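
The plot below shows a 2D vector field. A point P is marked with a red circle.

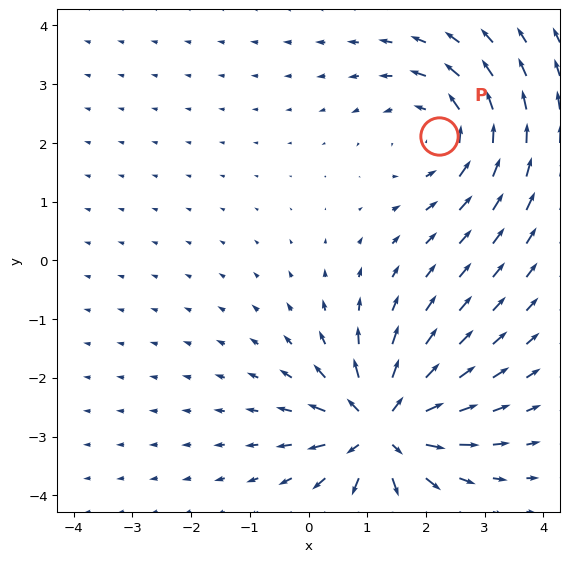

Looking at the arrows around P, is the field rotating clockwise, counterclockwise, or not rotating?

counterclockwise

Near P at (2.2, 2.1) the arrows circulate counterclockwise. The curl (z-component) there is about +3; positive curl means counterclockwise rotation.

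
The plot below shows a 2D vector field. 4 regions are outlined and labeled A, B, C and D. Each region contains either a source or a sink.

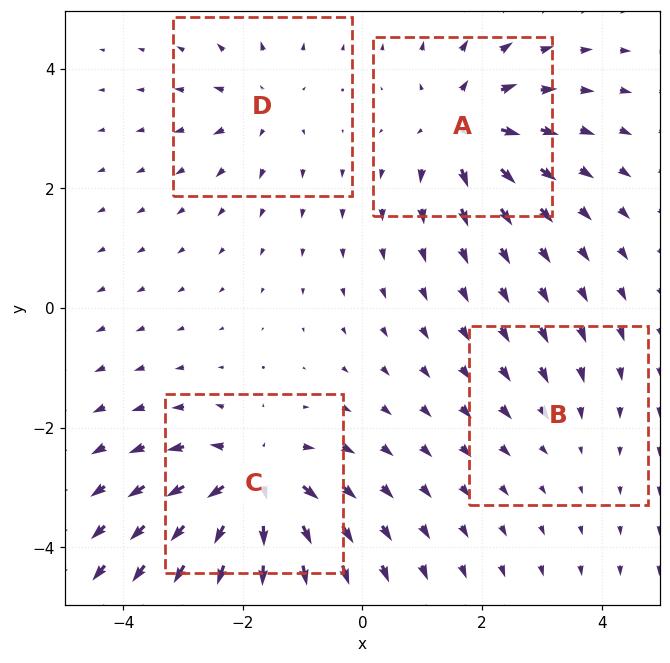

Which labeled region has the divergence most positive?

Divergence at each region's feature centre — A: about +6, B: about -2, C: about +8, D: about +4. Region C is most positive.

C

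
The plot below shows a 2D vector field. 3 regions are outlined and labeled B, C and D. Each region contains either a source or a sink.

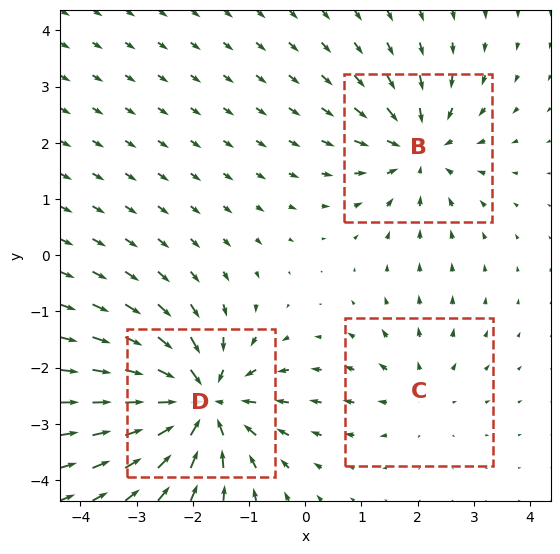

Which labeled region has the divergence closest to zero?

C

Divergence at each region's feature centre — B: about -4, C: about +2, D: about -6. Region C is closest to zero.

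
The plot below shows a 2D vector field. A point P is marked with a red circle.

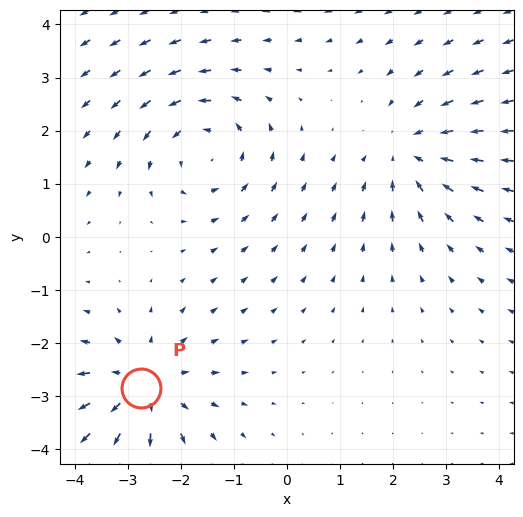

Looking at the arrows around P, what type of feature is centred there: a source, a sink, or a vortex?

At P (-2.7, -2.8) the arrows spread outward. Divergence about +3, curl ≈0 — positive divergence with near-zero curl is a source.

source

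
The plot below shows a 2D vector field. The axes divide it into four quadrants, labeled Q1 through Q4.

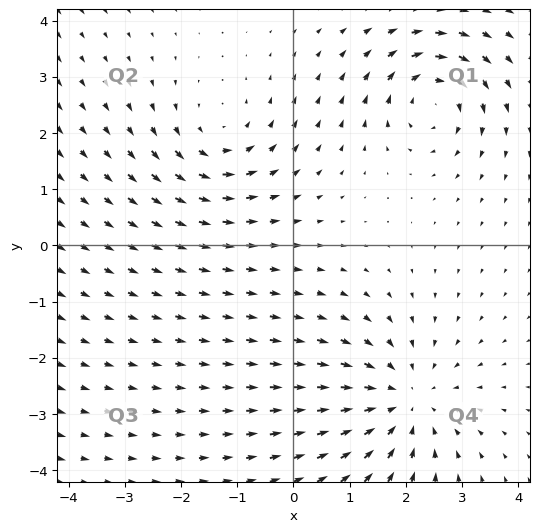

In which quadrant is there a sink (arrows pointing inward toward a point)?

Q4

The sink sits at approximately (2.0, -2.8), which lies in quadrant Q4. The divergence there is about -4, negative as expected for a sink.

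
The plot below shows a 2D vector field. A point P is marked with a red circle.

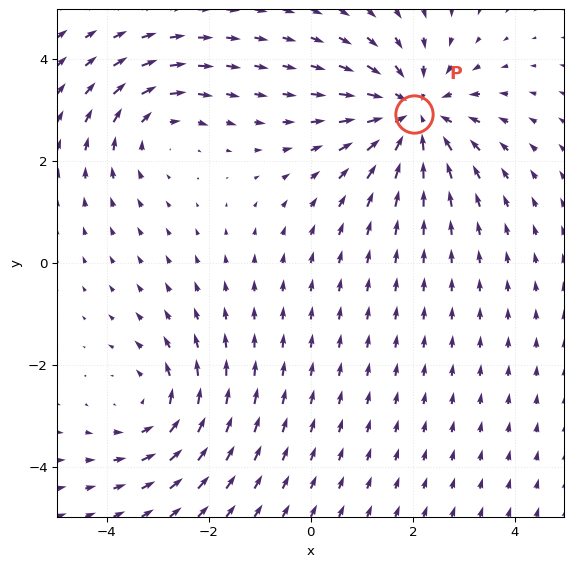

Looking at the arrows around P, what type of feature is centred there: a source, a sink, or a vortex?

At P (2.0, 2.9) the arrows converge inward. Divergence about -4, curl ≈0 — negative divergence with near-zero curl is a sink.

sink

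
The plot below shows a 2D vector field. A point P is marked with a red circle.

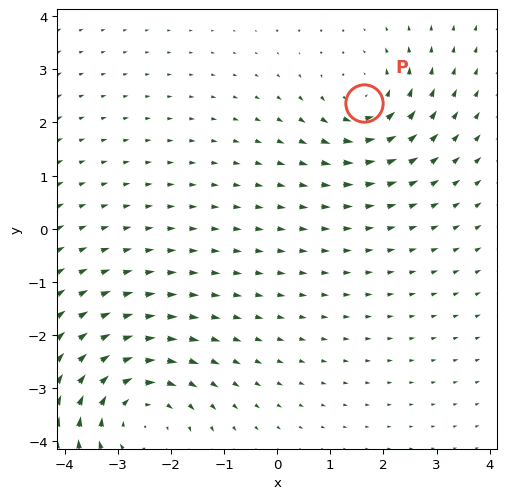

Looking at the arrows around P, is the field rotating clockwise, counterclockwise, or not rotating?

counterclockwise

Near P at (1.6, 2.4) the arrows circulate counterclockwise. The curl (z-component) there is about +3; positive curl means counterclockwise rotation.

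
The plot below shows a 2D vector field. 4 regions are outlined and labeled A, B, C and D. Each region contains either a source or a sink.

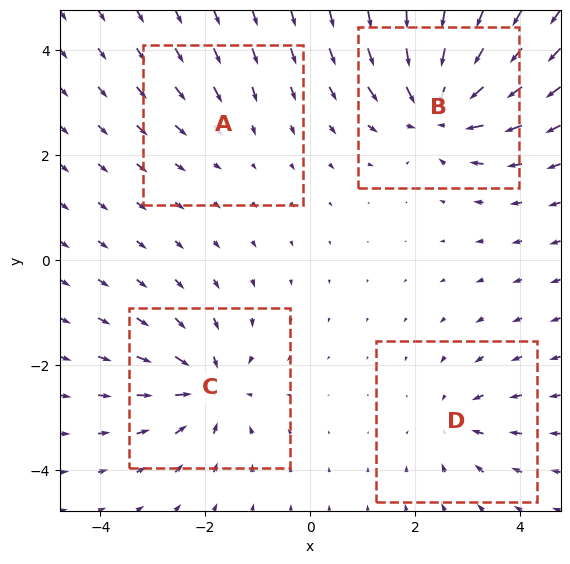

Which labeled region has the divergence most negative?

B

Divergence at each region's feature centre — A: about -2, B: about -8, C: about -6, D: about -4. Region B is most negative.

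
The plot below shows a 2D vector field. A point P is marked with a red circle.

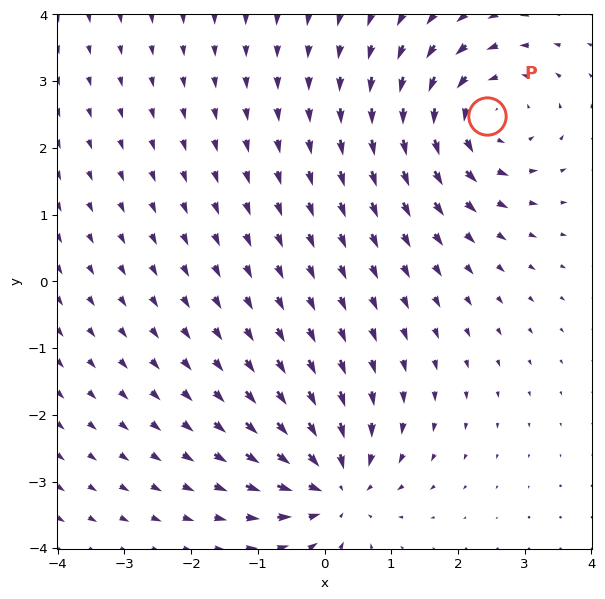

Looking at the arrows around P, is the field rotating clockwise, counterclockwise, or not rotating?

counterclockwise

Near P at (2.4, 2.5) the arrows circulate counterclockwise. The curl (z-component) there is about +3; positive curl means counterclockwise rotation.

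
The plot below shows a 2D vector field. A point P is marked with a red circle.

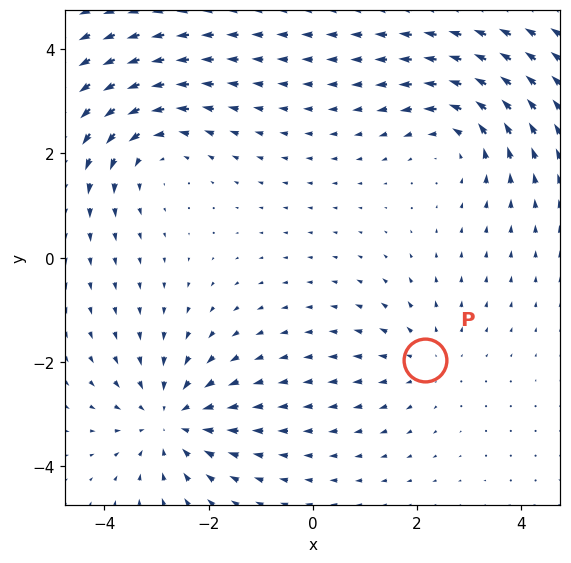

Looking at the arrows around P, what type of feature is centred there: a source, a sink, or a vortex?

source

At P (2.2, -2.0) the arrows spread outward. Divergence about +2, curl ≈0 — positive divergence with near-zero curl is a source.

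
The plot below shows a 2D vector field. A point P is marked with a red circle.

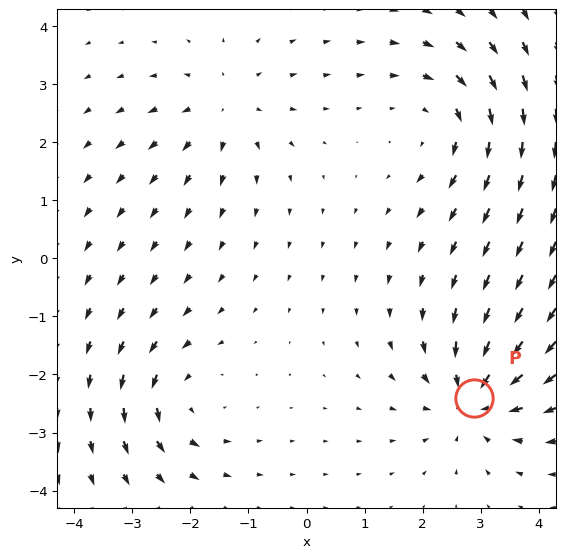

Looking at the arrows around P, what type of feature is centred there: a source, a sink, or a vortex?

At P (2.9, -2.4) the arrows converge inward. Divergence about -6, curl ≈0 — negative divergence with near-zero curl is a sink.

sink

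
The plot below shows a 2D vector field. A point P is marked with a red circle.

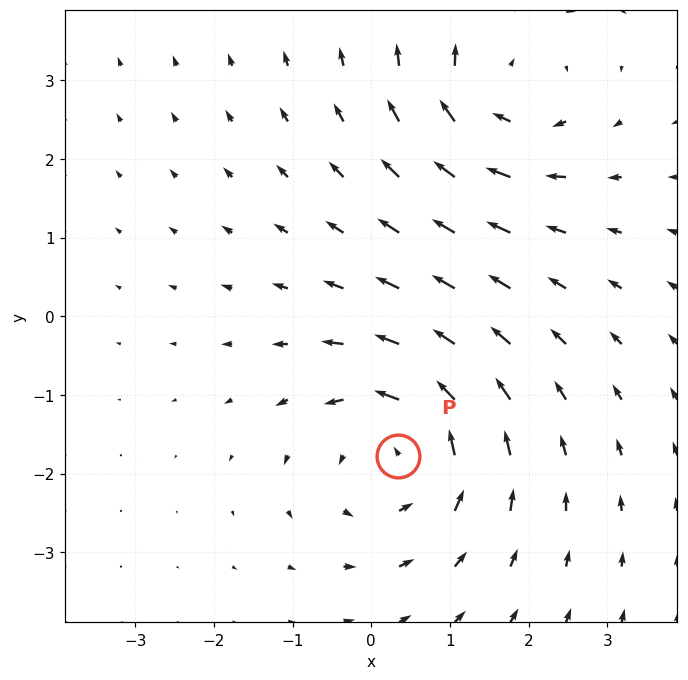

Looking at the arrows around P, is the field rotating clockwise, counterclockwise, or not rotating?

Near P at (0.3, -1.8) the arrows circulate counterclockwise. The curl (z-component) there is about +4; positive curl means counterclockwise rotation.

counterclockwise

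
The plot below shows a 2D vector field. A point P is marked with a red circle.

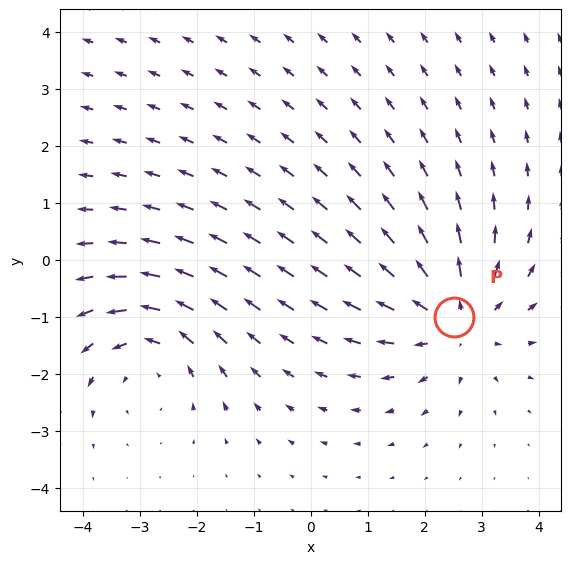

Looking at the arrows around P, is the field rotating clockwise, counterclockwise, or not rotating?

Near P at (2.5, -1.0) the arrows show no circulation. The curl there is ≈0.

not rotating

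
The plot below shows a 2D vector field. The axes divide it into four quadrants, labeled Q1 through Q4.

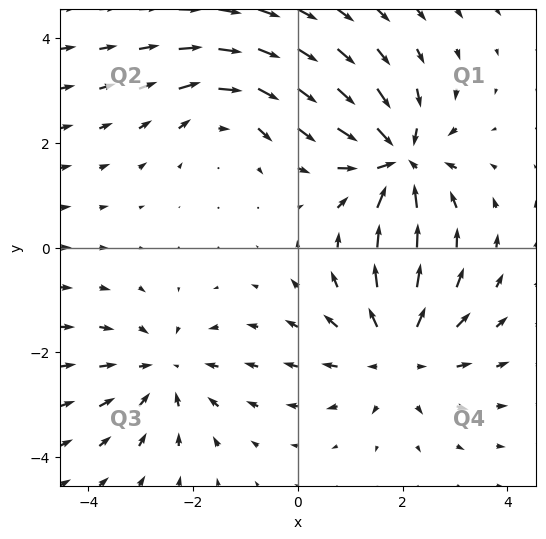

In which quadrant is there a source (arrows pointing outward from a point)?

The source sits at approximately (1.9, -2.0), which lies in quadrant Q4. The divergence there is about +4, positive as expected for a source.

Q4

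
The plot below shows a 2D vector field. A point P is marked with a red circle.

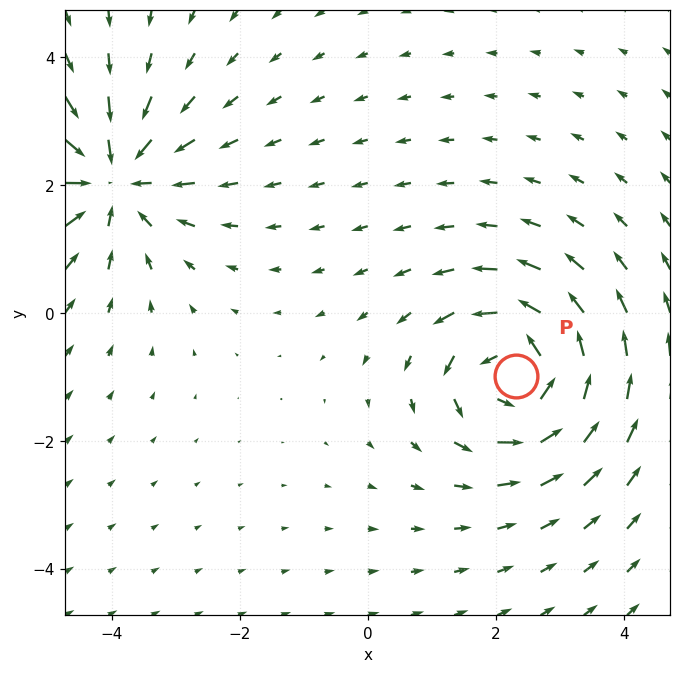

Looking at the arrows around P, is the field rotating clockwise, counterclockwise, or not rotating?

Near P at (2.3, -1.0) the arrows circulate counterclockwise. The curl (z-component) there is about +4; positive curl means counterclockwise rotation.

counterclockwise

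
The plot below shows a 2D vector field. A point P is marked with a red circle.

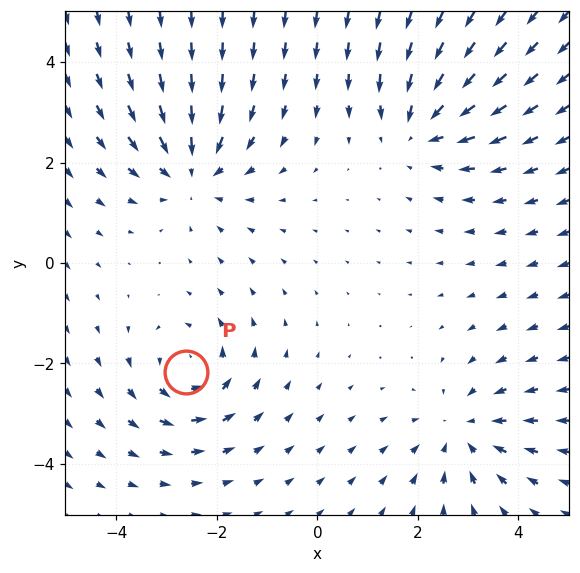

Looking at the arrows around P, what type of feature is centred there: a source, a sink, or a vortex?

vortex

At P (-2.6, -2.2) the arrows circulate counterclockwise. Divergence ≈0, curl about +4 — near-zero divergence with nonzero curl is a vortex.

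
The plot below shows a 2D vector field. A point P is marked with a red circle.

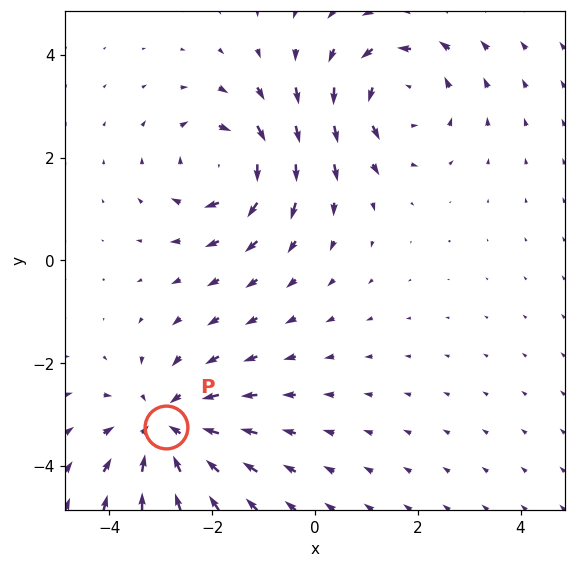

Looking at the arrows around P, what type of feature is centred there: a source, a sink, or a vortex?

At P (-2.9, -3.2) the arrows converge inward. Divergence about -3, curl ≈0 — negative divergence with near-zero curl is a sink.

sink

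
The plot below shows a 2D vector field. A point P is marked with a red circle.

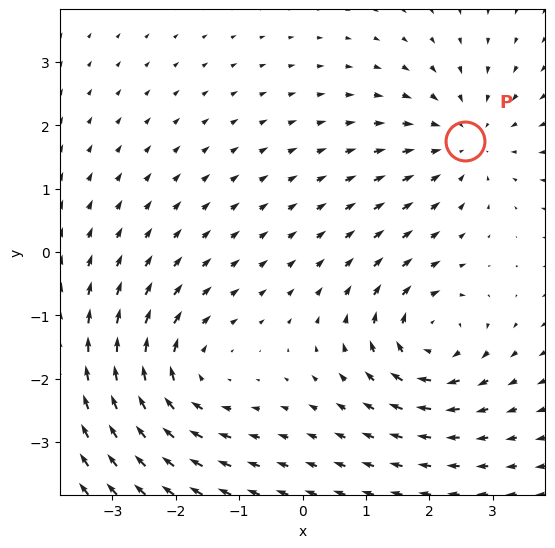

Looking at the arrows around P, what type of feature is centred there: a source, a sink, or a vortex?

sink

At P (2.6, 1.8) the arrows converge inward. Divergence about -4, curl ≈0 — negative divergence with near-zero curl is a sink.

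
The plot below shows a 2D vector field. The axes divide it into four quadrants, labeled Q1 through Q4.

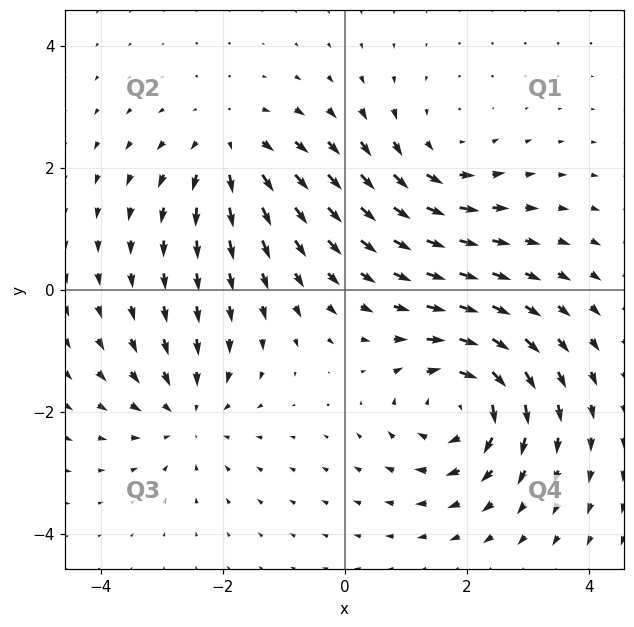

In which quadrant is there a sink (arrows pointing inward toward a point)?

The sink sits at approximately (-2.6, -2.0), which lies in quadrant Q3. The divergence there is about -3, negative as expected for a sink.

Q3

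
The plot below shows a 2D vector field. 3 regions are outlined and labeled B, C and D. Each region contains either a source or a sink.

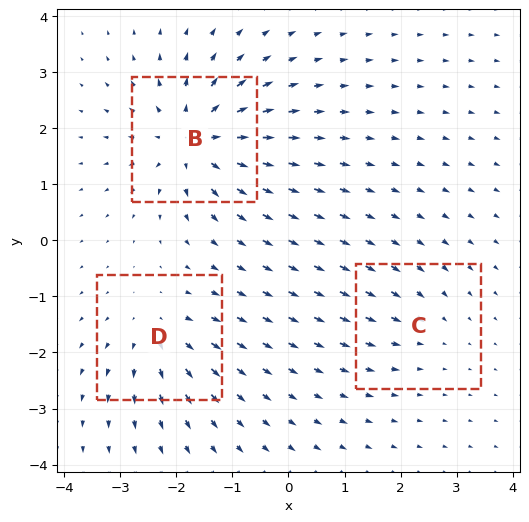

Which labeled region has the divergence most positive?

Divergence at each region's feature centre — B: about +6, C: about -2, D: about +4. Region B is most positive.

B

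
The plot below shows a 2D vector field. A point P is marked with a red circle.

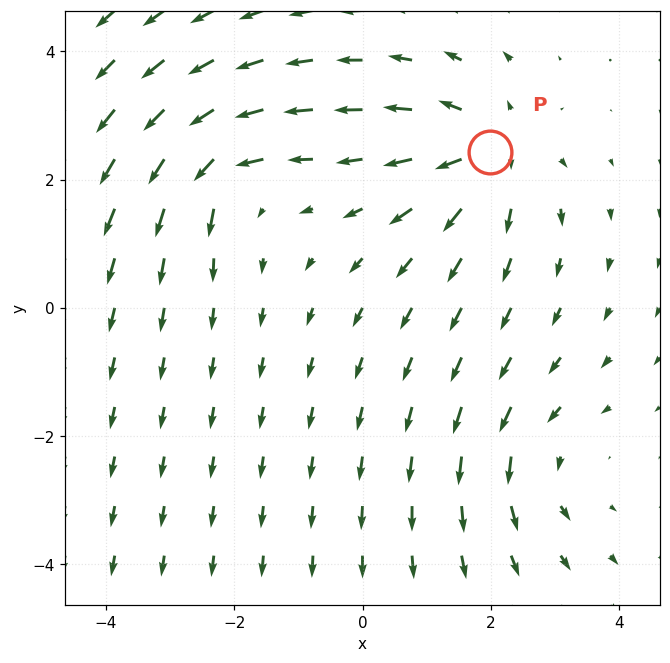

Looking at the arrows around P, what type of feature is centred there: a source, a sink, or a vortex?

At P (2.0, 2.4) the arrows spread outward. Divergence about +4, curl ≈0 — positive divergence with near-zero curl is a source.

source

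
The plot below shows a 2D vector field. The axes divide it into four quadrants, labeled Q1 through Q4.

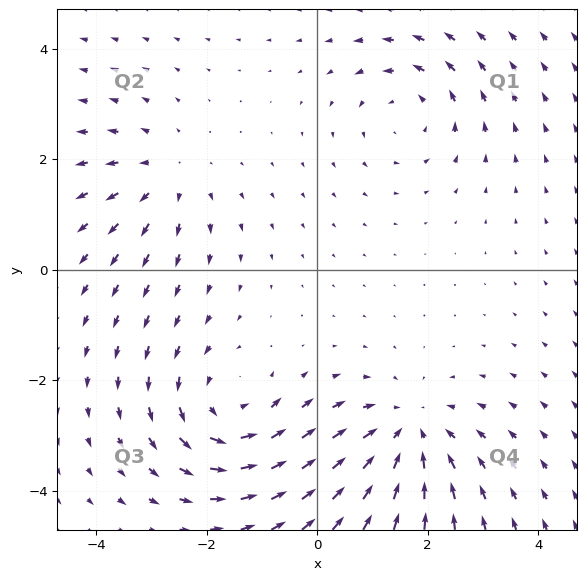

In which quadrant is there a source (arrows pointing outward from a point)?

The source sits at approximately (-2.7, 1.7), which lies in quadrant Q2. The divergence there is about +3, positive as expected for a source.

Q2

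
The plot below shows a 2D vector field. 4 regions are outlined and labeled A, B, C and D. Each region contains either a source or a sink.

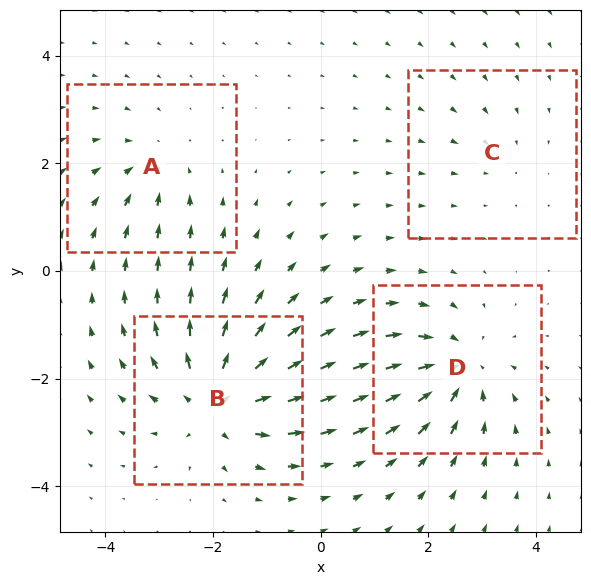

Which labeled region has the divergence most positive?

B

Divergence at each region's feature centre — A: about -4, B: about +7, C: about -2, D: about -6. Region B is most positive.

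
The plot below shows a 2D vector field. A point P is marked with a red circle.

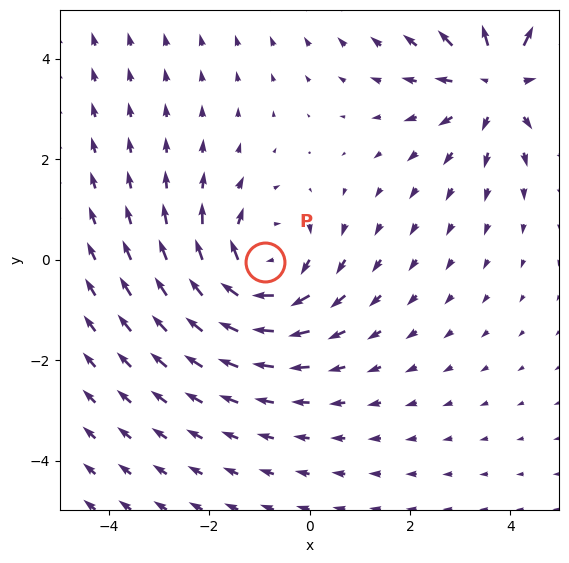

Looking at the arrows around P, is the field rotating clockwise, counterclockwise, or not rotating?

clockwise

Near P at (-0.9, -0.0) the arrows circulate clockwise. The curl (z-component) there is about -3; negative curl means clockwise rotation.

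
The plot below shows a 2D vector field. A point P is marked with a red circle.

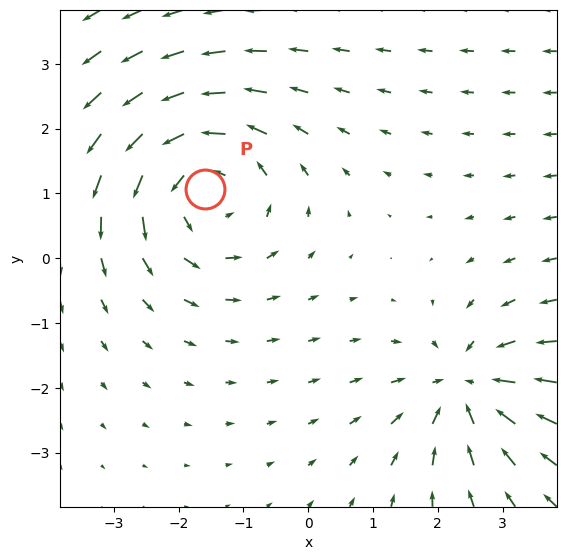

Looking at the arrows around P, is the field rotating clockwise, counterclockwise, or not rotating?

counterclockwise

Near P at (-1.6, 1.1) the arrows circulate counterclockwise. The curl (z-component) there is about +3; positive curl means counterclockwise rotation.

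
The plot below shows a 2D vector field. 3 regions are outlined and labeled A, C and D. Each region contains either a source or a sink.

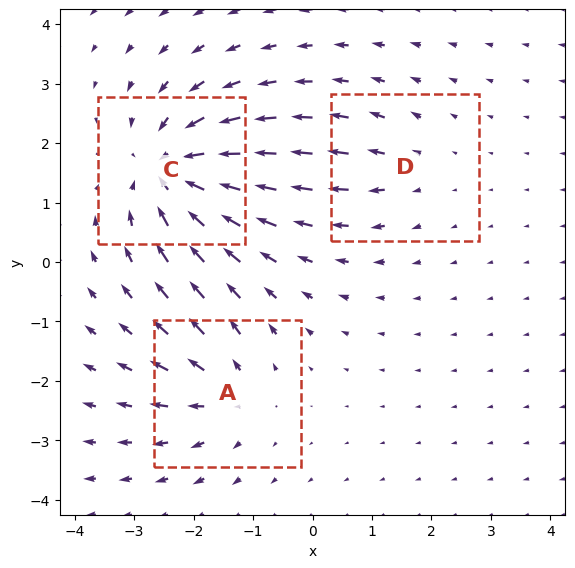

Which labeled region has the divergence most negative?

C

Divergence at each region's feature centre — A: about +3, C: about -6, D: about +2. Region C is most negative.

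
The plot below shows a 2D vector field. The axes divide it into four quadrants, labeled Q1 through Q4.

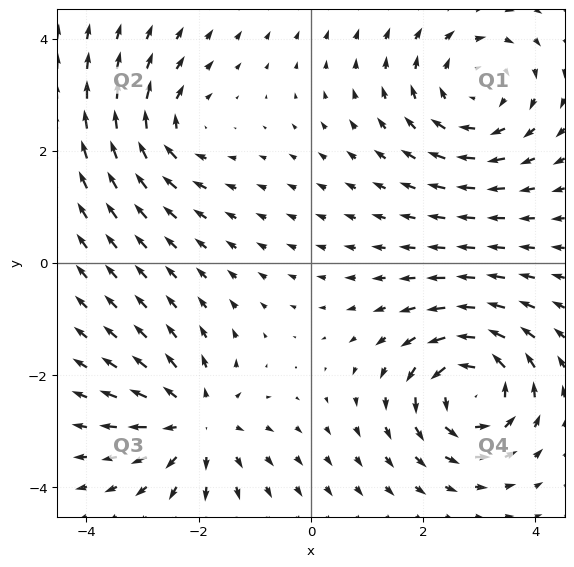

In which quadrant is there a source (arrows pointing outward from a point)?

Q3

The source sits at approximately (-2.0, -2.9), which lies in quadrant Q3. The divergence there is about +4, positive as expected for a source.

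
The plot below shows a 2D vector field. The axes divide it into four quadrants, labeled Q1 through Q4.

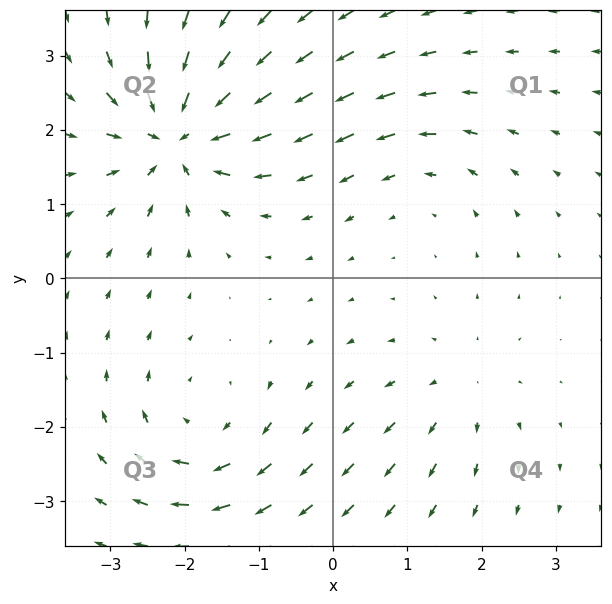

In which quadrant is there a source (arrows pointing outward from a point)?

The source sits at approximately (1.7, -1.5), which lies in quadrant Q4. The divergence there is about +3, positive as expected for a source.

Q4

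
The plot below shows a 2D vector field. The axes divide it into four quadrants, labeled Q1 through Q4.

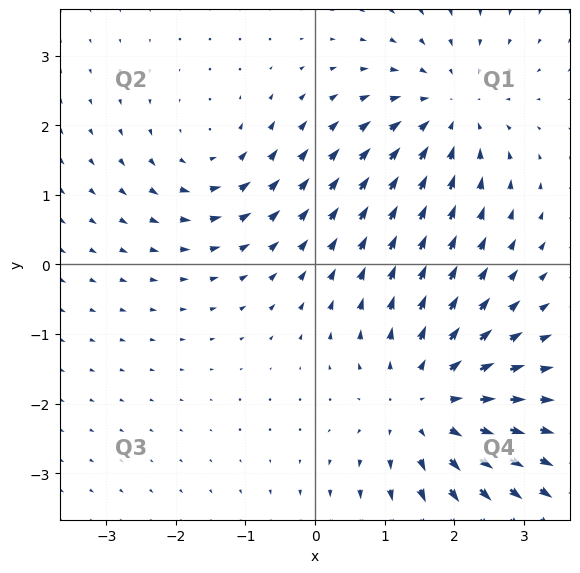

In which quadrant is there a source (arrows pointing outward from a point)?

Q4

The source sits at approximately (1.6, -2.0), which lies in quadrant Q4. The divergence there is about +4, positive as expected for a source.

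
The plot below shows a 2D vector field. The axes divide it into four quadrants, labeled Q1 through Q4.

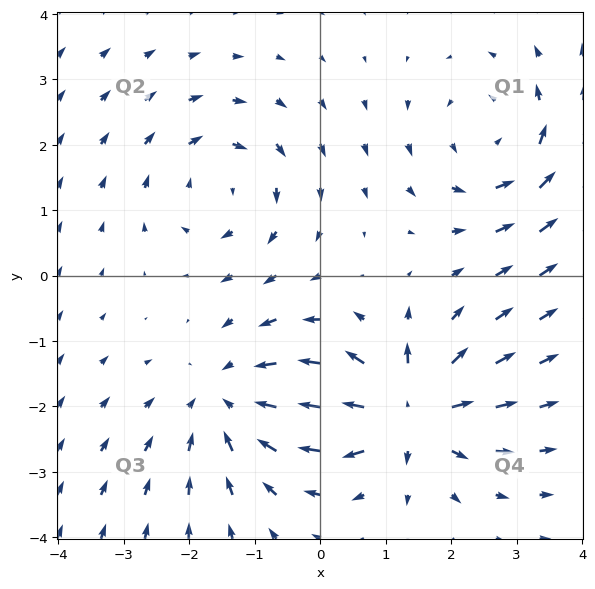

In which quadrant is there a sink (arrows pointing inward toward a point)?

Q3

The sink sits at approximately (-1.3, -1.9), which lies in quadrant Q3. The divergence there is about -4, negative as expected for a sink.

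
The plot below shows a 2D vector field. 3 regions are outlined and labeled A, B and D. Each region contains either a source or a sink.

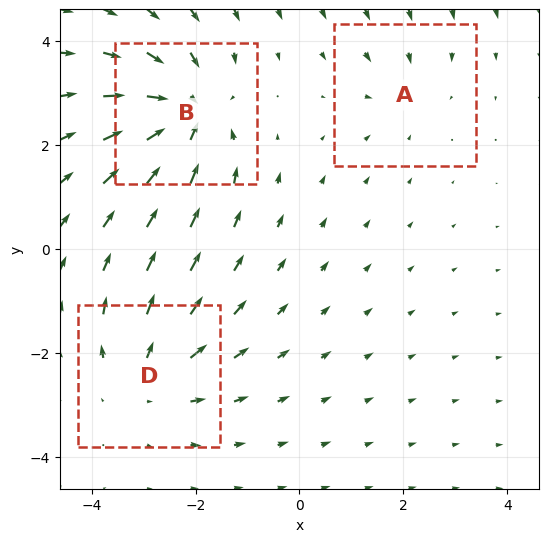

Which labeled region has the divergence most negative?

Divergence at each region's feature centre — A: about -2, B: about -5, D: about +3. Region B is most negative.

B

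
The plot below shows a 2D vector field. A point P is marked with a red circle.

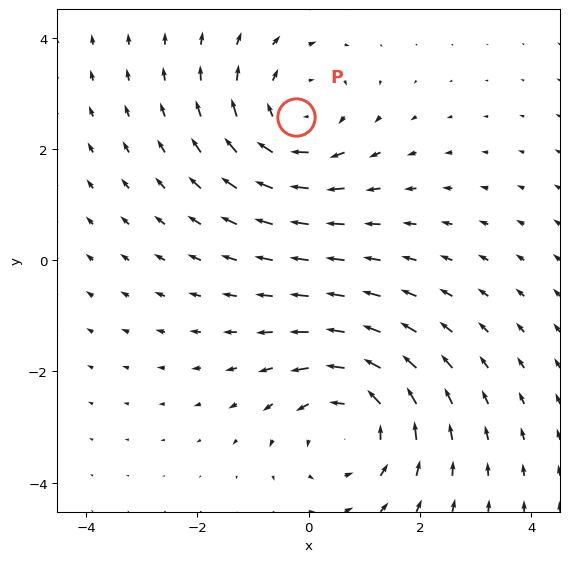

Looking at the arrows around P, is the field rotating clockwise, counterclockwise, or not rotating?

Near P at (-0.2, 2.6) the arrows circulate clockwise. The curl (z-component) there is about -3; negative curl means clockwise rotation.

clockwise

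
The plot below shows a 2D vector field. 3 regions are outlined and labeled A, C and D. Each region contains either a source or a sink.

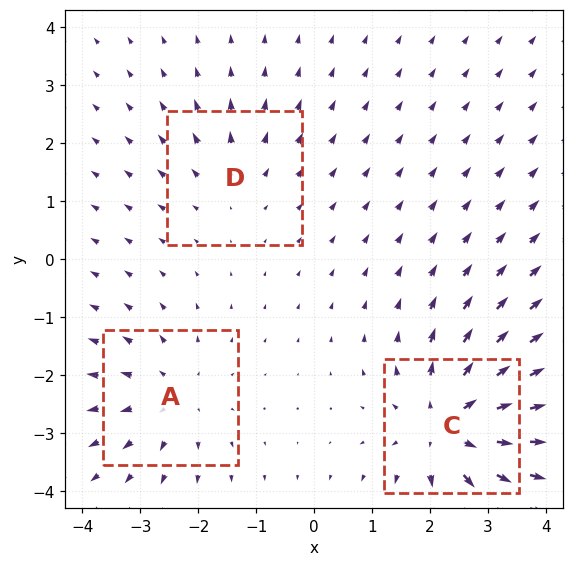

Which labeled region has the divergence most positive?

Divergence at each region's feature centre — A: about +3, C: about +5, D: about +2. Region C is most positive.

C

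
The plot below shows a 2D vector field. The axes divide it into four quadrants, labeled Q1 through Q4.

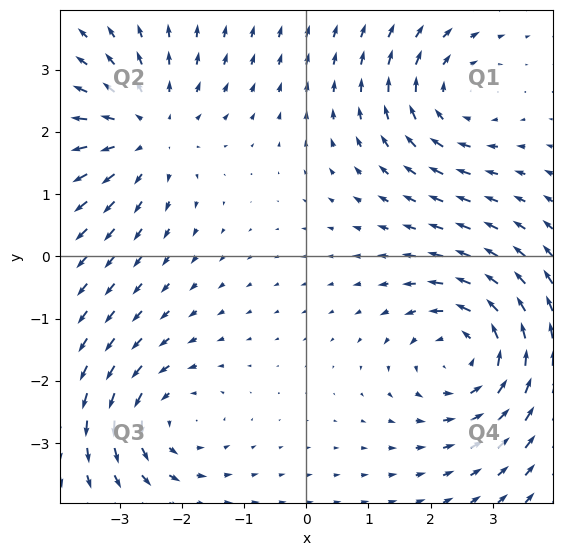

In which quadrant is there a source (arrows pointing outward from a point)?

The source sits at approximately (-2.6, 2.0), which lies in quadrant Q2. The divergence there is about +4, positive as expected for a source.

Q2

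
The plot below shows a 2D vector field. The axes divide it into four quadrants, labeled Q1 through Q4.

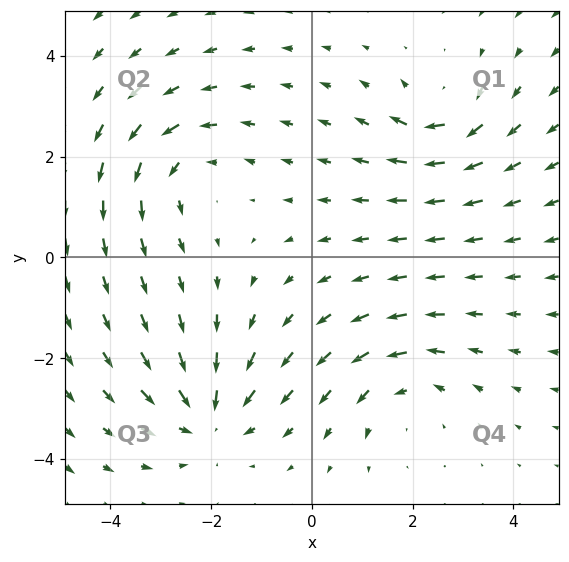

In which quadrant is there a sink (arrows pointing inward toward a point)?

The sink sits at approximately (-2.0, -3.1), which lies in quadrant Q3. The divergence there is about -4, negative as expected for a sink.

Q3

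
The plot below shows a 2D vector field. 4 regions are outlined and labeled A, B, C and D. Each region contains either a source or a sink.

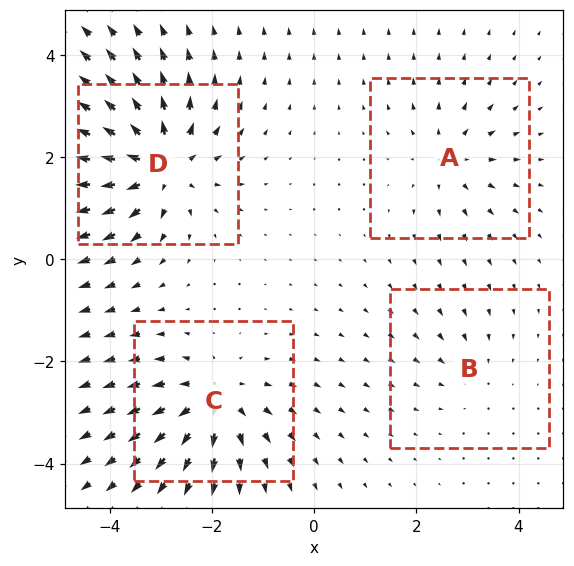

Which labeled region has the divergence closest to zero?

B

Divergence at each region's feature centre — A: about +4, B: about -2, C: about +6, D: about +8. Region B is closest to zero.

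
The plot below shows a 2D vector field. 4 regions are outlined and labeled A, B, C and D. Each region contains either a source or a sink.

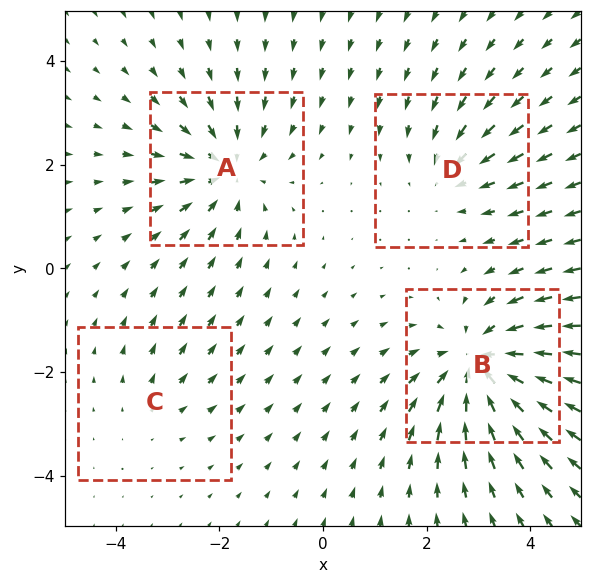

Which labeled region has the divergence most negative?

B

Divergence at each region's feature centre — A: about -5, B: about -6, C: about +2, D: about -3. Region B is most negative.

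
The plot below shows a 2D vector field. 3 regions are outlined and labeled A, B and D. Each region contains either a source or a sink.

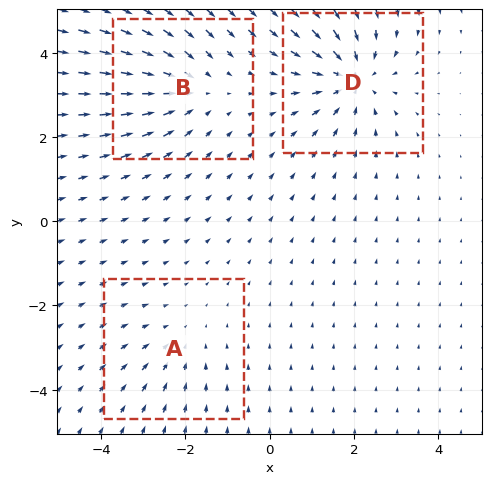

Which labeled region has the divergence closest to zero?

Divergence at each region's feature centre — A: about -2, B: about -3, D: about -5. Region A is closest to zero.

A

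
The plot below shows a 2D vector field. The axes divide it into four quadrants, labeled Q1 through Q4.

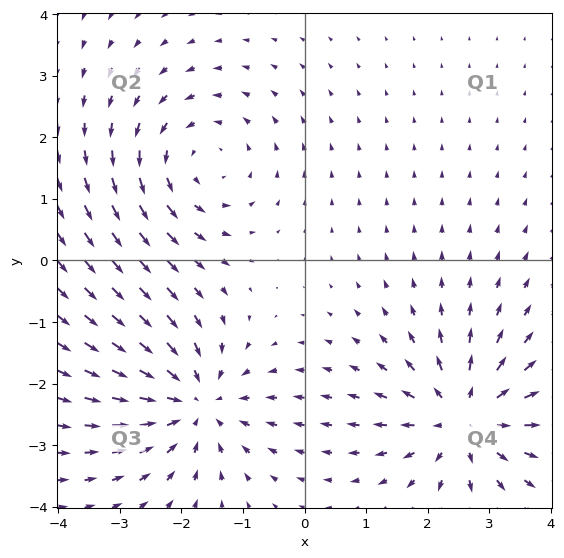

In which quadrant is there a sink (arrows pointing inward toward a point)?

Q3

The sink sits at approximately (-1.8, -2.3), which lies in quadrant Q3. The divergence there is about -3, negative as expected for a sink.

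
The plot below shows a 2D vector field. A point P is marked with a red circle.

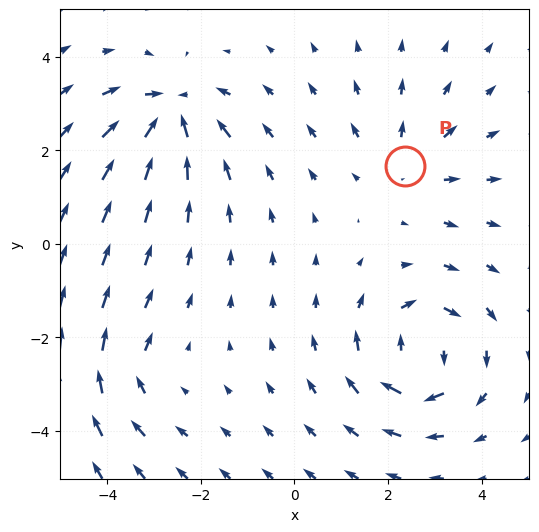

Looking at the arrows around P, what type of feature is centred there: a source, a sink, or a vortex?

At P (2.4, 1.7) the arrows spread outward. Divergence about +3, curl ≈0 — positive divergence with near-zero curl is a source.

source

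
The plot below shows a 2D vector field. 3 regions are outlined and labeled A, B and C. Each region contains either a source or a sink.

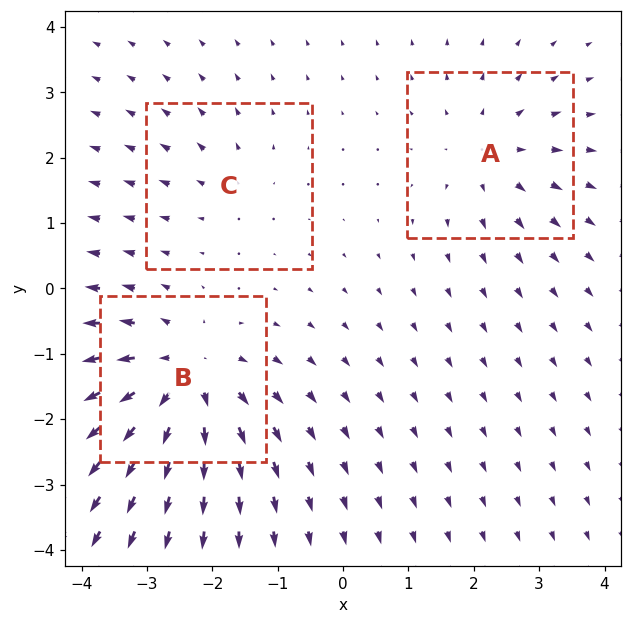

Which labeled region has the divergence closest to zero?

Divergence at each region's feature centre — A: about +3, B: about +5, C: about +2. Region C is closest to zero.

C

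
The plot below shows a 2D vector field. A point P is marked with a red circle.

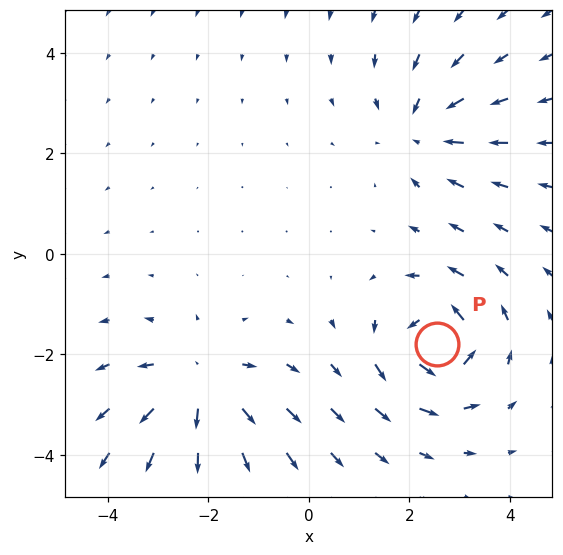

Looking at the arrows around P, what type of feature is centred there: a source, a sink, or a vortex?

vortex

At P (2.5, -1.8) the arrows circulate counterclockwise. Divergence ≈0, curl about +5 — near-zero divergence with nonzero curl is a vortex.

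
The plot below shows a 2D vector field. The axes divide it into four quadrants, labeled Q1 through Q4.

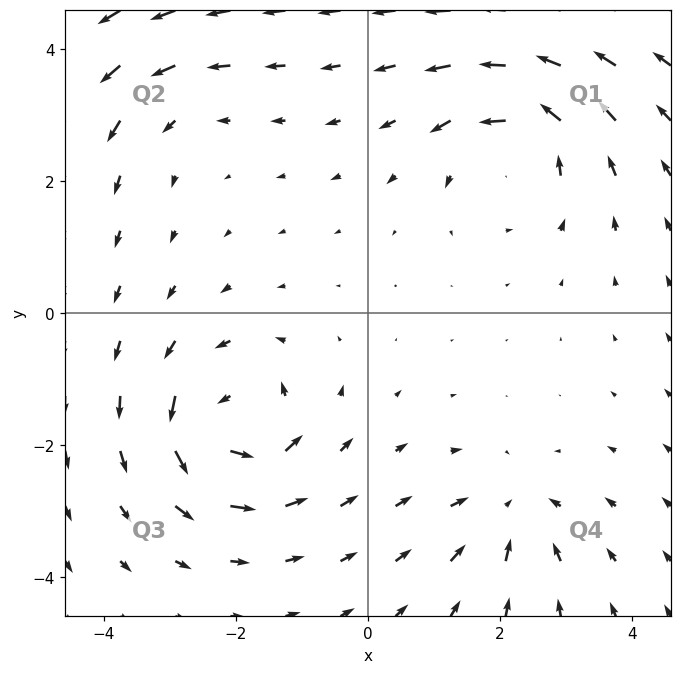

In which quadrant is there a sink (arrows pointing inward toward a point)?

The sink sits at approximately (2.2, -3.0), which lies in quadrant Q4. The divergence there is about -4, negative as expected for a sink.

Q4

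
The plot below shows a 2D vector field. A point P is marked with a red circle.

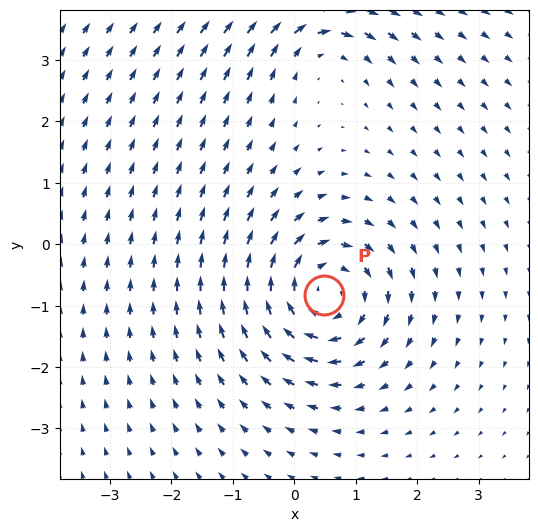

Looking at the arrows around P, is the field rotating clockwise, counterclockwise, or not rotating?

Near P at (0.5, -0.8) the arrows circulate clockwise. The curl (z-component) there is about -5; negative curl means clockwise rotation.

clockwise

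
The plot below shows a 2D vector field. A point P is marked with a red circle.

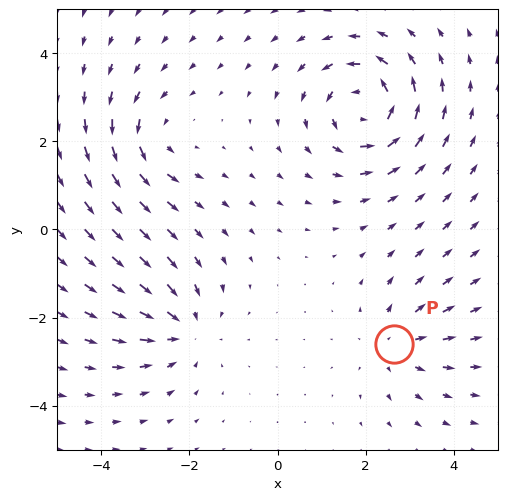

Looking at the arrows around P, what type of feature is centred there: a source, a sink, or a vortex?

source

At P (2.6, -2.6) the arrows spread outward. Divergence about +3, curl ≈0 — positive divergence with near-zero curl is a source.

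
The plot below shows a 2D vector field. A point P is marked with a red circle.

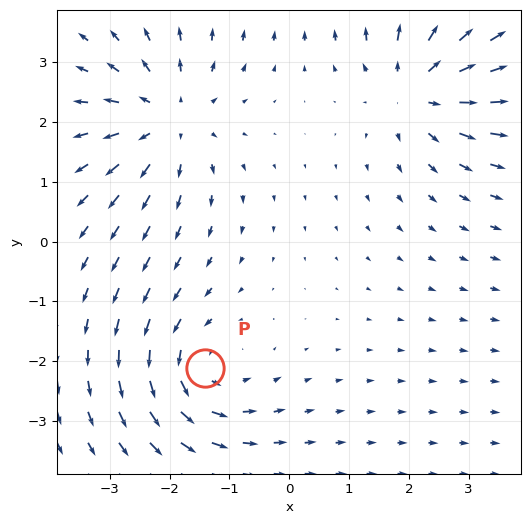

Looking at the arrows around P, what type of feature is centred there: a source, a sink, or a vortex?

At P (-1.4, -2.1) the arrows circulate counterclockwise. Divergence ≈0, curl about +4 — near-zero divergence with nonzero curl is a vortex.

vortex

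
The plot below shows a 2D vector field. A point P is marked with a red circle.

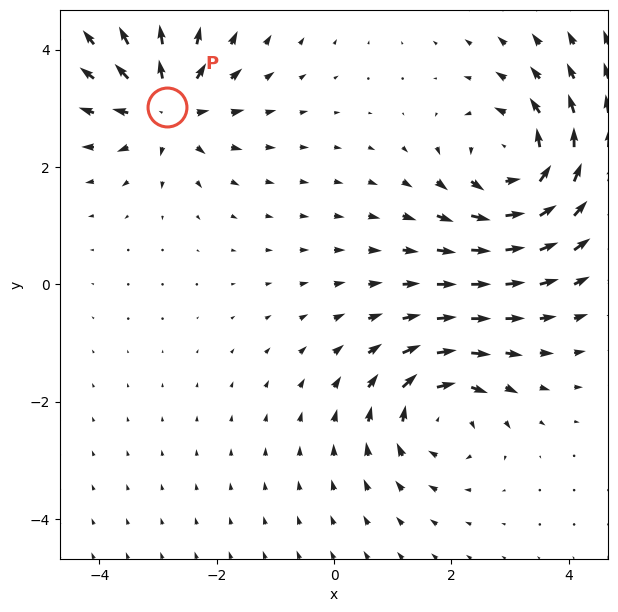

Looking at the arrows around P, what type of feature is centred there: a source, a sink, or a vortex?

source

At P (-2.8, 3.0) the arrows spread outward. Divergence about +5, curl ≈0 — positive divergence with near-zero curl is a source.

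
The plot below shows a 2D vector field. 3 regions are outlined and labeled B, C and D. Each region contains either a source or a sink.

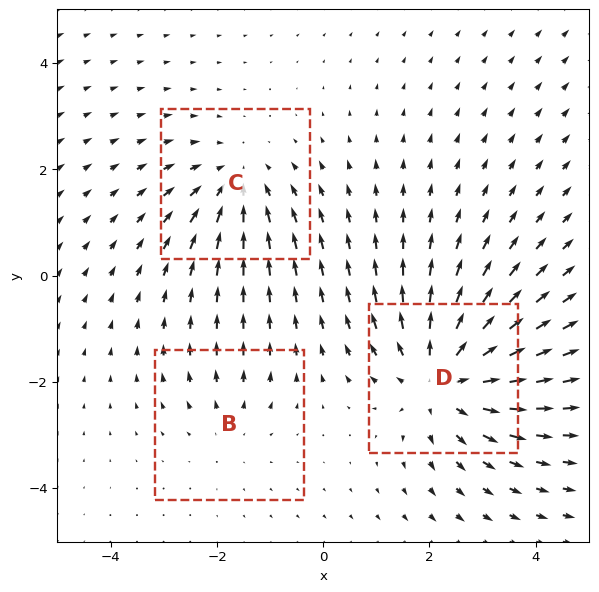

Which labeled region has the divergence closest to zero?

B

Divergence at each region's feature centre — B: about +2, C: about -3, D: about +4. Region B is closest to zero.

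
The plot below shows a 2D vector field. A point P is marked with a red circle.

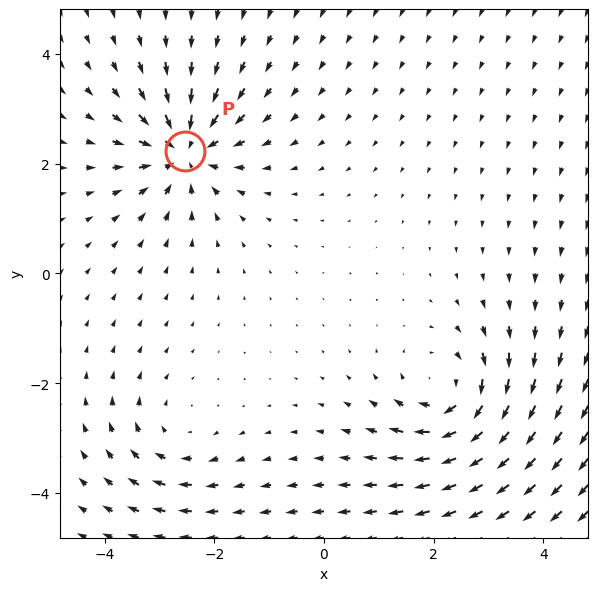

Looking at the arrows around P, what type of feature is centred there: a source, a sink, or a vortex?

At P (-2.5, 2.2) the arrows converge inward. Divergence about -5, curl ≈0 — negative divergence with near-zero curl is a sink.

sink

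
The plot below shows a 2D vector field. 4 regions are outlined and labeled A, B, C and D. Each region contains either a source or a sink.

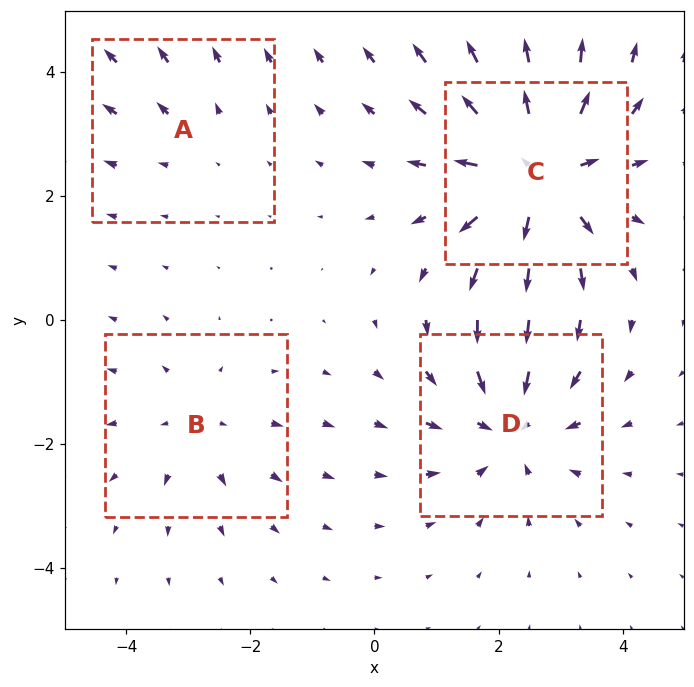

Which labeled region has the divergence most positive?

Divergence at each region's feature centre — A: about +2, B: about +3, C: about +7, D: about -5. Region C is most positive.

C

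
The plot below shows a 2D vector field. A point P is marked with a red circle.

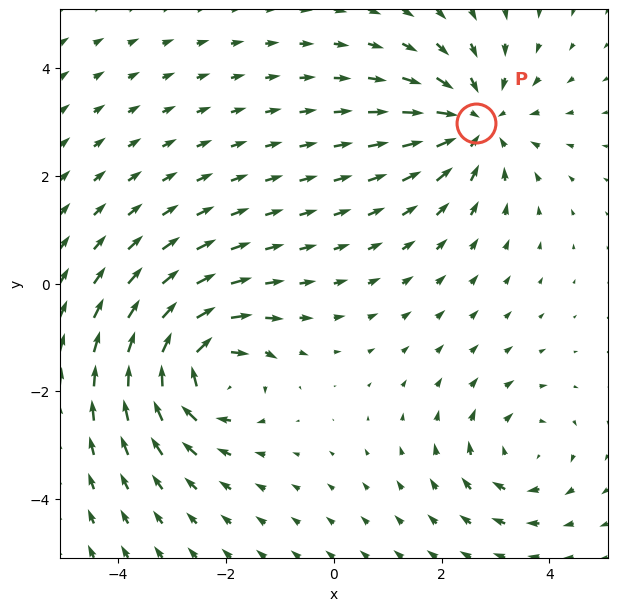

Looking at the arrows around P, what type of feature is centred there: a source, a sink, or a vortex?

At P (2.6, 3.0) the arrows converge inward. Divergence about -4, curl ≈0 — negative divergence with near-zero curl is a sink.

sink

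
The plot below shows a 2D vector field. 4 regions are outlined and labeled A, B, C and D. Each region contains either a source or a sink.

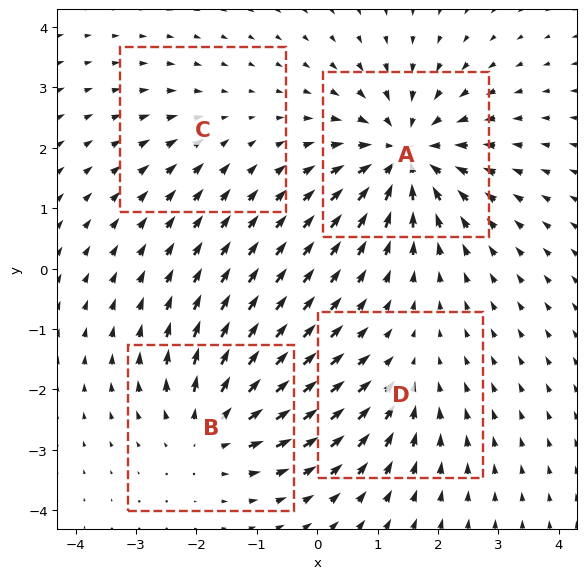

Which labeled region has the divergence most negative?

Divergence at each region's feature centre — A: about -7, B: about +5, C: about -2, D: about -3. Region A is most negative.

A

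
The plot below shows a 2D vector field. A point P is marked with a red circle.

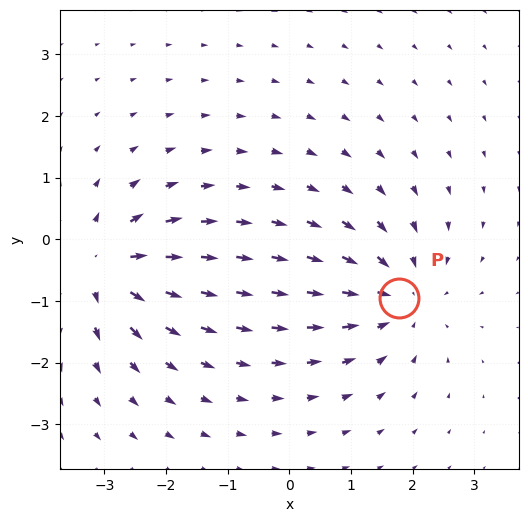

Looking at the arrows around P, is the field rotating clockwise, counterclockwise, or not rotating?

not rotating

Near P at (1.8, -0.9) the arrows show no circulation. The curl there is ≈0.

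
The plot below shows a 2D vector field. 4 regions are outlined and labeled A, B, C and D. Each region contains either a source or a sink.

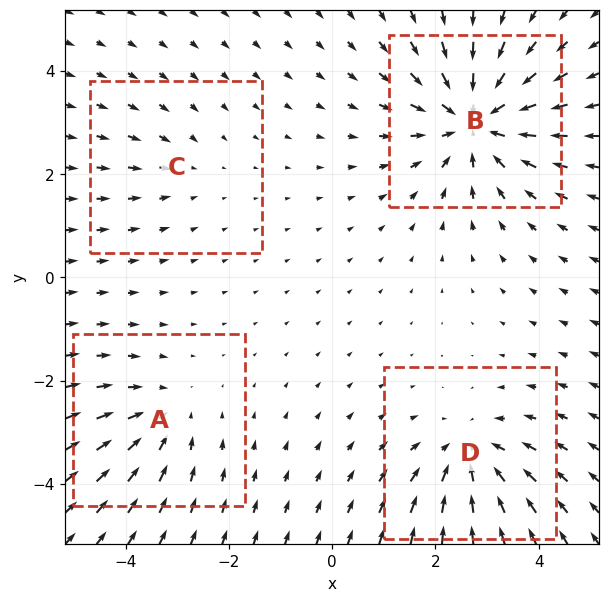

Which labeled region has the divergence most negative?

B

Divergence at each region's feature centre — A: about -3, B: about -6, C: about -2, D: about -4. Region B is most negative.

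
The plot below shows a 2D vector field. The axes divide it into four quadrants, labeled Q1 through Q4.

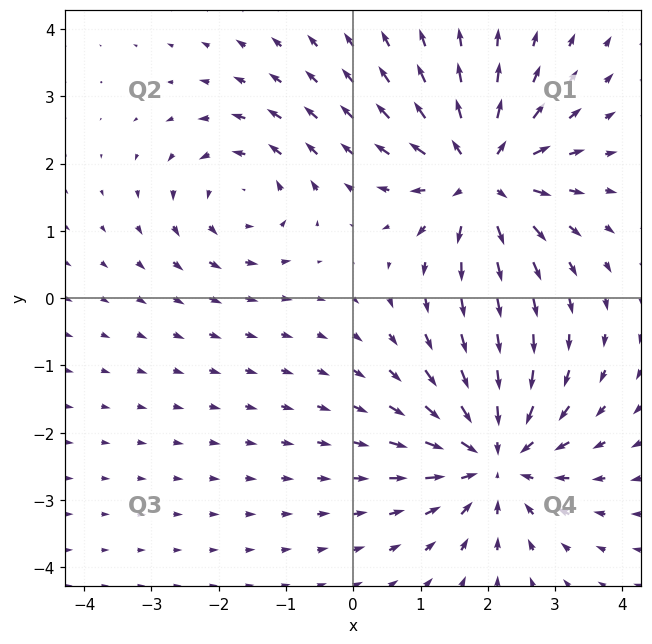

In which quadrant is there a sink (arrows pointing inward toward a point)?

The sink sits at approximately (2.1, -2.4), which lies in quadrant Q4. The divergence there is about -5, negative as expected for a sink.

Q4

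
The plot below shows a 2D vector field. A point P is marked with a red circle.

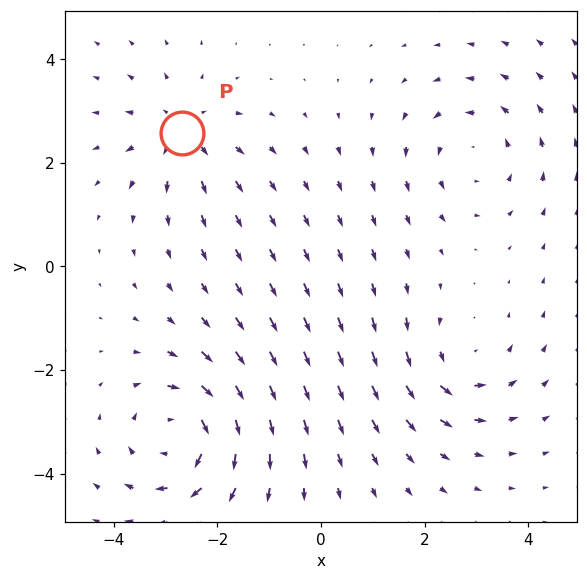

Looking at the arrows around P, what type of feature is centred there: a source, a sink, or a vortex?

source

At P (-2.7, 2.6) the arrows spread outward. Divergence about +3, curl ≈0 — positive divergence with near-zero curl is a source.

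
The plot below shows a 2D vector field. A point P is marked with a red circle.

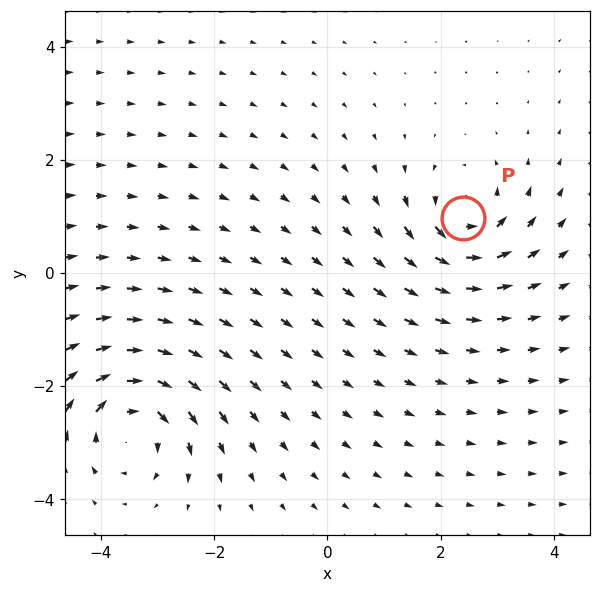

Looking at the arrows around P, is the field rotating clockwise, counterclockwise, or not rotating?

Near P at (2.4, 1.0) the arrows circulate counterclockwise. The curl (z-component) there is about +4; positive curl means counterclockwise rotation.

counterclockwise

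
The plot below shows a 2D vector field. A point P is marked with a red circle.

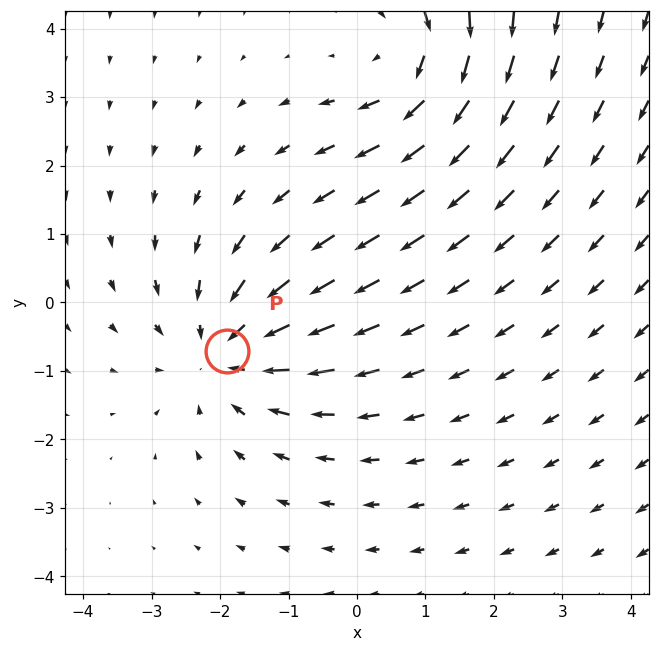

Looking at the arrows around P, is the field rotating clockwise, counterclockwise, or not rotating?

not rotating

Near P at (-1.9, -0.7) the arrows show no circulation. The curl there is ≈0.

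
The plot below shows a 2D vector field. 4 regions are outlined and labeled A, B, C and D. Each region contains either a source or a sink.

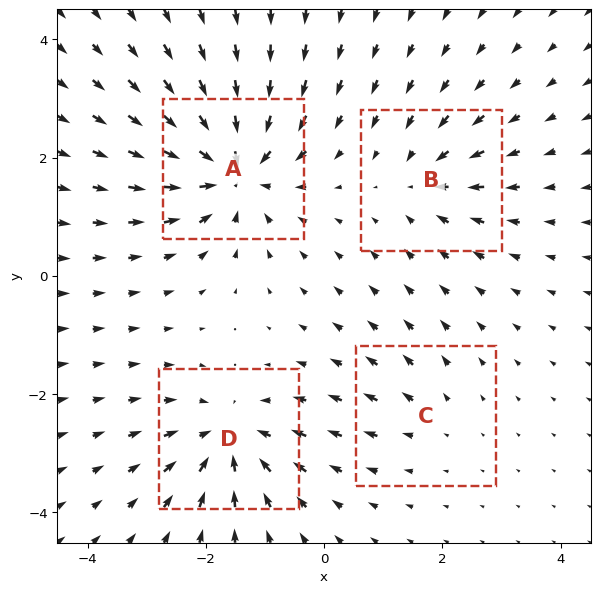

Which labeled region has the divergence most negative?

A

Divergence at each region's feature centre — A: about -8, B: about -4, C: about +2, D: about -6. Region A is most negative.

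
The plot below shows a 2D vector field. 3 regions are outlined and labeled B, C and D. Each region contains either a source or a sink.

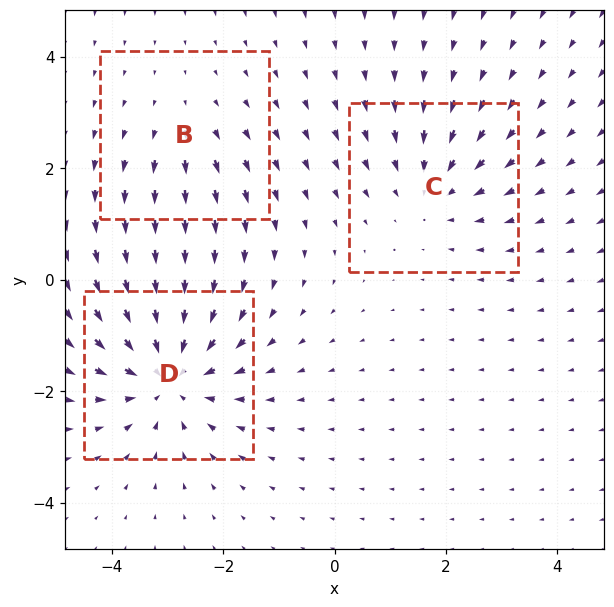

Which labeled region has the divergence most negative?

Divergence at each region's feature centre — B: about +2, C: about -3, D: about -4. Region D is most negative.

D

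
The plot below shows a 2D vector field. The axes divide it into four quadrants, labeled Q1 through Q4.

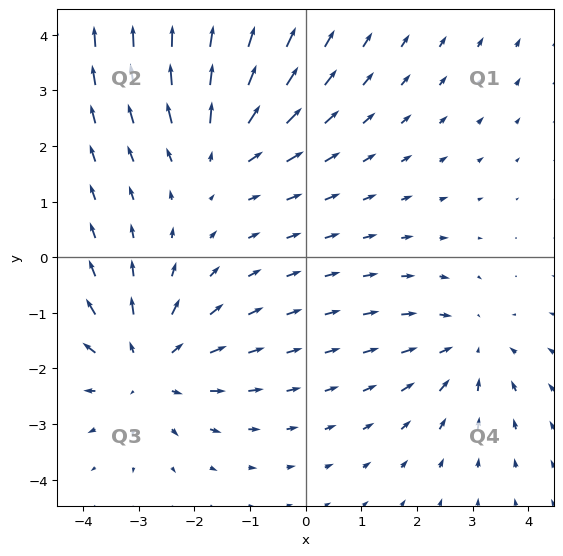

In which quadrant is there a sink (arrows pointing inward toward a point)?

The sink sits at approximately (2.9, -1.6), which lies in quadrant Q4. The divergence there is about -3, negative as expected for a sink.

Q4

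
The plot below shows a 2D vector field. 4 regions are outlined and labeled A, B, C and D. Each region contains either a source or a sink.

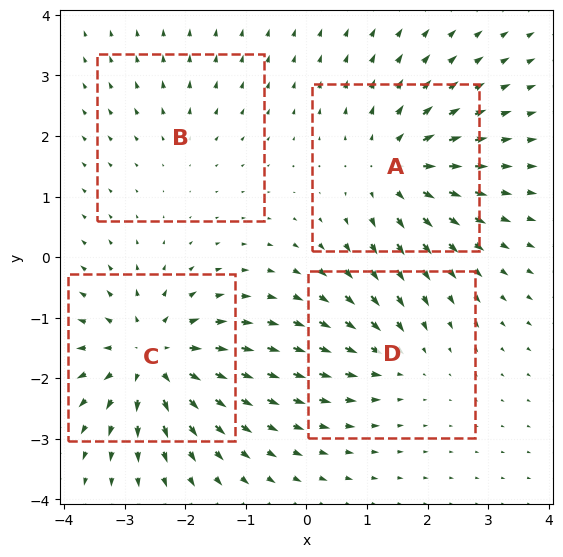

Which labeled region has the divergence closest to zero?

B

Divergence at each region's feature centre — A: about +6, B: about +2, C: about +7, D: about -4. Region B is closest to zero.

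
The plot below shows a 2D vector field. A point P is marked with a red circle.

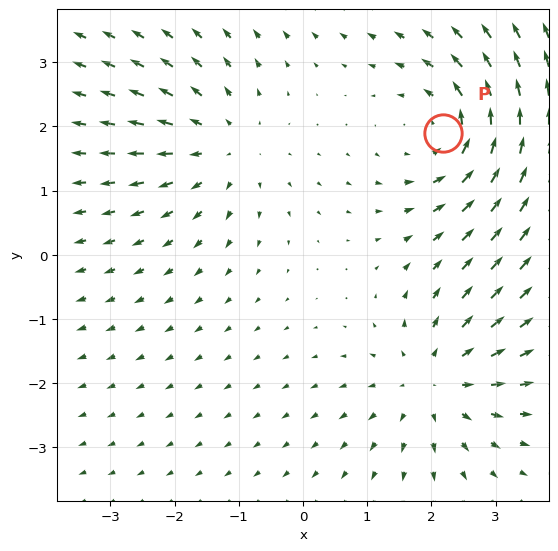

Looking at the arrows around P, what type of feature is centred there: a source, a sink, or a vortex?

vortex

At P (2.2, 1.9) the arrows circulate counterclockwise. Divergence ≈0, curl about +4 — near-zero divergence with nonzero curl is a vortex.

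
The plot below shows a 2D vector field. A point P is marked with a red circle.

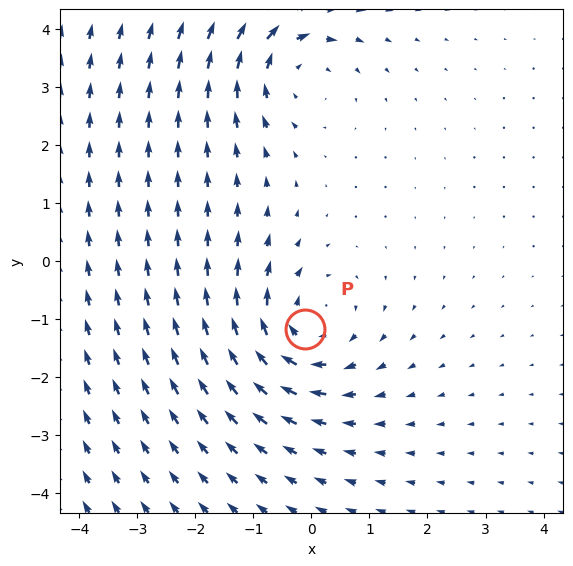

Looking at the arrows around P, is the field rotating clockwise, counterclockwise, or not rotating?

Near P at (-0.1, -1.2) the arrows circulate clockwise. The curl (z-component) there is about -4; negative curl means clockwise rotation.

clockwise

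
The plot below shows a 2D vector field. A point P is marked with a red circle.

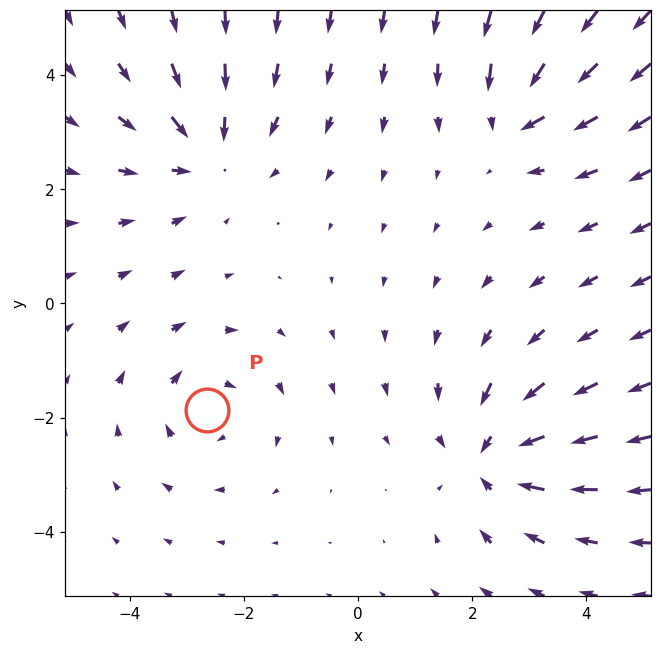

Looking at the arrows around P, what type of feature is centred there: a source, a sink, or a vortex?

vortex

At P (-2.6, -1.9) the arrows circulate clockwise. Divergence ≈0, curl about -3 — near-zero divergence with nonzero curl is a vortex.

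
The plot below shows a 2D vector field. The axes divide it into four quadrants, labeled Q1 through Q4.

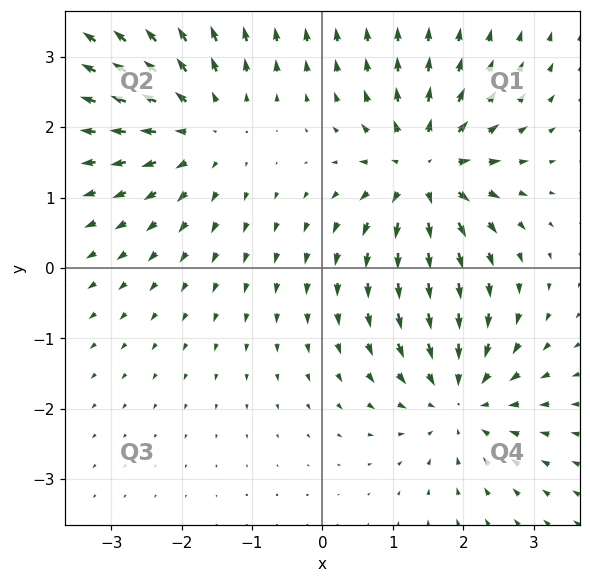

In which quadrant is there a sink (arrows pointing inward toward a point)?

Q4

The sink sits at approximately (1.9, -1.9), which lies in quadrant Q4. The divergence there is about -4, negative as expected for a sink.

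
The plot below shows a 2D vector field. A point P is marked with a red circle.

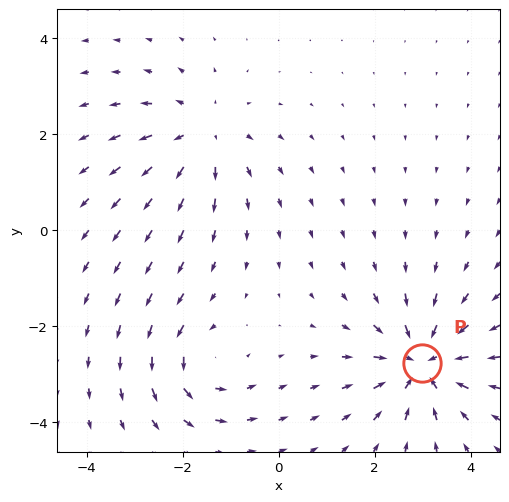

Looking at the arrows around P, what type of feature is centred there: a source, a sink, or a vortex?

At P (3.0, -2.8) the arrows converge inward. Divergence about -5, curl ≈0 — negative divergence with near-zero curl is a sink.

sink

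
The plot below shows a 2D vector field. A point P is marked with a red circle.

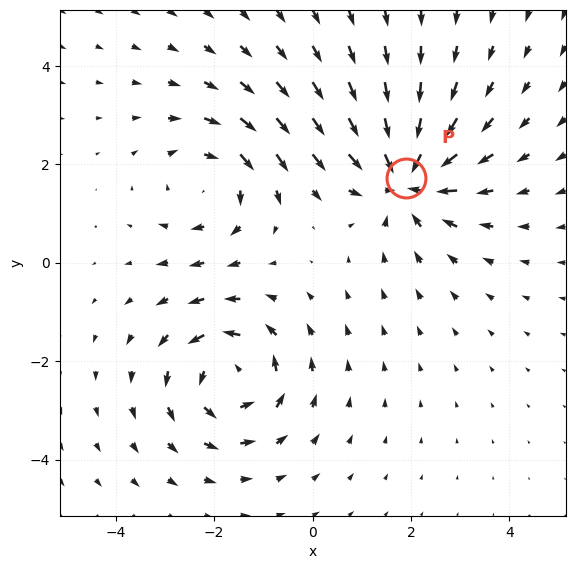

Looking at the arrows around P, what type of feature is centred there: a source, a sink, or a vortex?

sink

At P (1.9, 1.7) the arrows converge inward. Divergence about -4, curl ≈0 — negative divergence with near-zero curl is a sink.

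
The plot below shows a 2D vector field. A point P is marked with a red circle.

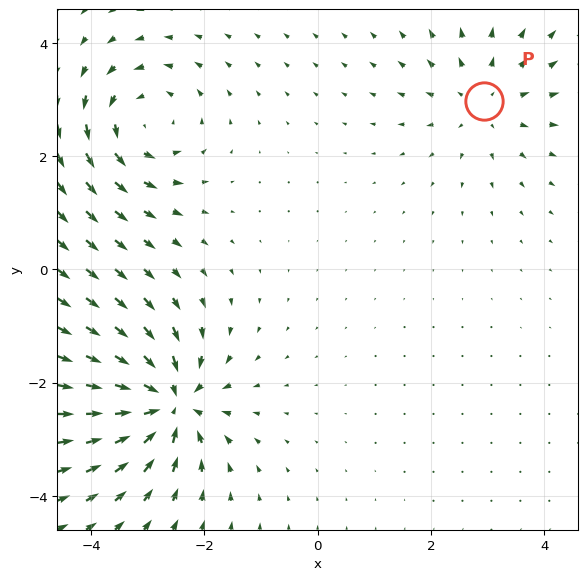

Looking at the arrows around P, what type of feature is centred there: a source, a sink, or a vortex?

source

At P (2.9, 3.0) the arrows spread outward. Divergence about +3, curl ≈0 — positive divergence with near-zero curl is a source.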